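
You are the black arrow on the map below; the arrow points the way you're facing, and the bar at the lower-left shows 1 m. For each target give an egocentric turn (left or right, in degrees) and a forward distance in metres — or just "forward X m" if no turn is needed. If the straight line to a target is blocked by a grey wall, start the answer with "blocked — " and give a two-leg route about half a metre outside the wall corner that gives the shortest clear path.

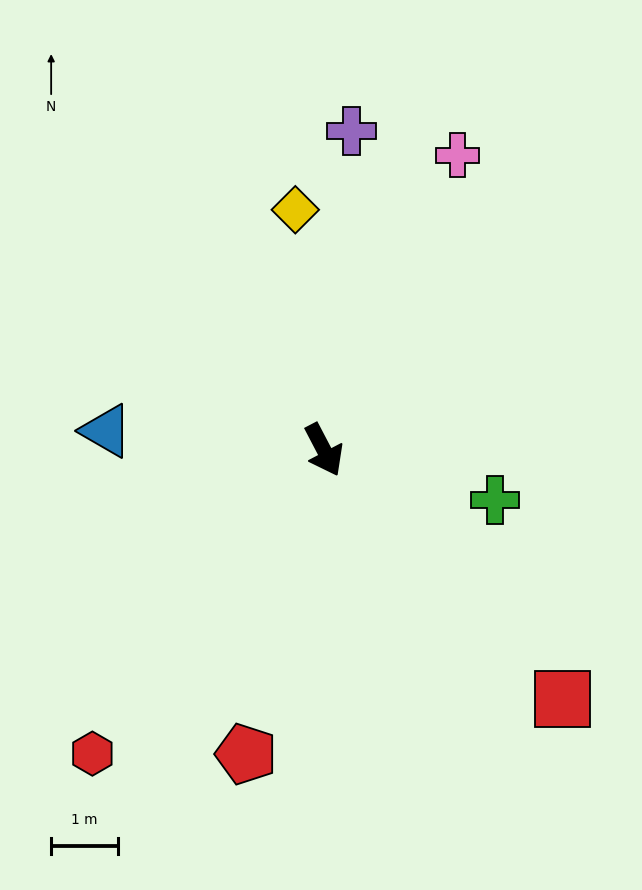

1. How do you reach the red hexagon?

turn right 65°, forward 5.7 m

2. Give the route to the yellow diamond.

turn left 159°, forward 3.6 m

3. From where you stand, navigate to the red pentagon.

turn right 42°, forward 4.7 m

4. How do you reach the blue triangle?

turn right 123°, forward 3.3 m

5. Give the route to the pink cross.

turn left 128°, forward 4.8 m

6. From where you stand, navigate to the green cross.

turn left 46°, forward 2.7 m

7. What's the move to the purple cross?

turn left 147°, forward 4.8 m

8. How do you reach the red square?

turn left 16°, forward 5.1 m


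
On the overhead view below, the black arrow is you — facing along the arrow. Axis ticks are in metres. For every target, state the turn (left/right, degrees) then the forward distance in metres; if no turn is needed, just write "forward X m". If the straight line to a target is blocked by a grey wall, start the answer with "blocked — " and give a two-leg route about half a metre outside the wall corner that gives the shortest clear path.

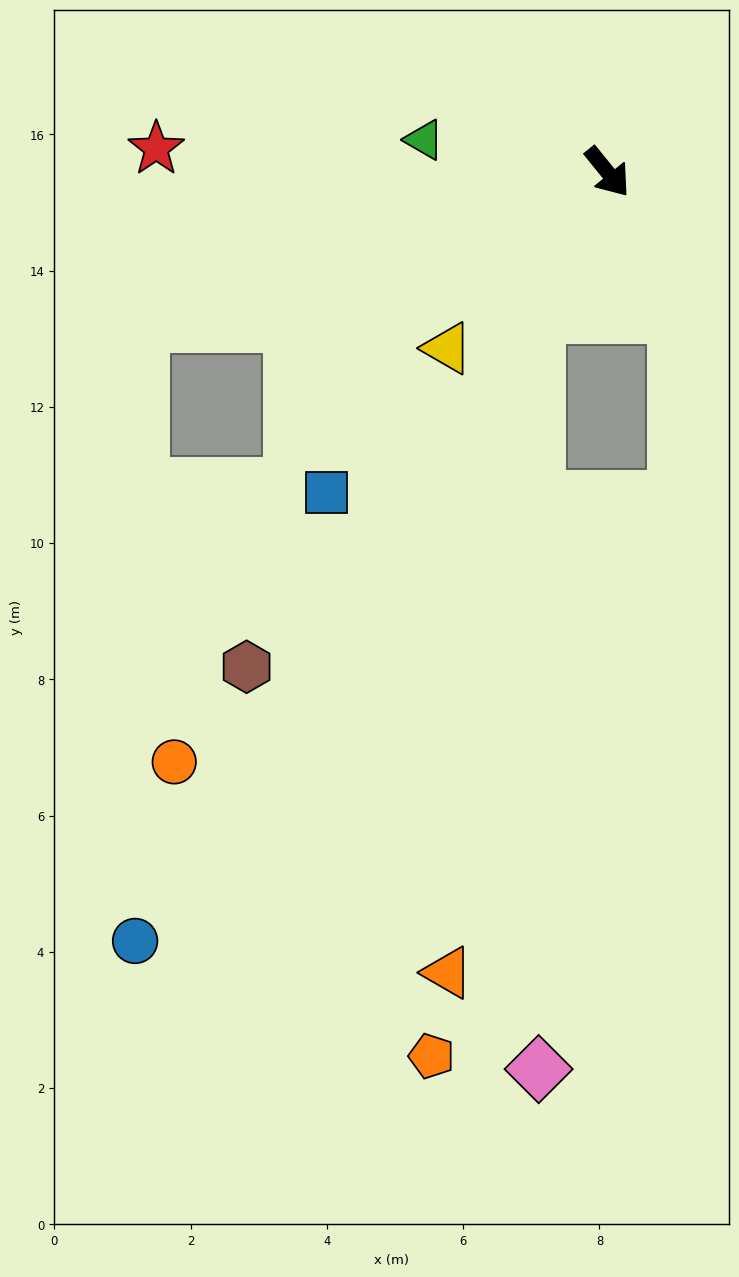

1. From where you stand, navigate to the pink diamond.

blocked — turn right 65°, forward 2.3 m, then turn left 26°, forward 11.1 m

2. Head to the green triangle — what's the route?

turn right 139°, forward 2.7 m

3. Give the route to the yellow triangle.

turn right 81°, forward 3.5 m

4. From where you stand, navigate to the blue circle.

turn right 71°, forward 13.2 m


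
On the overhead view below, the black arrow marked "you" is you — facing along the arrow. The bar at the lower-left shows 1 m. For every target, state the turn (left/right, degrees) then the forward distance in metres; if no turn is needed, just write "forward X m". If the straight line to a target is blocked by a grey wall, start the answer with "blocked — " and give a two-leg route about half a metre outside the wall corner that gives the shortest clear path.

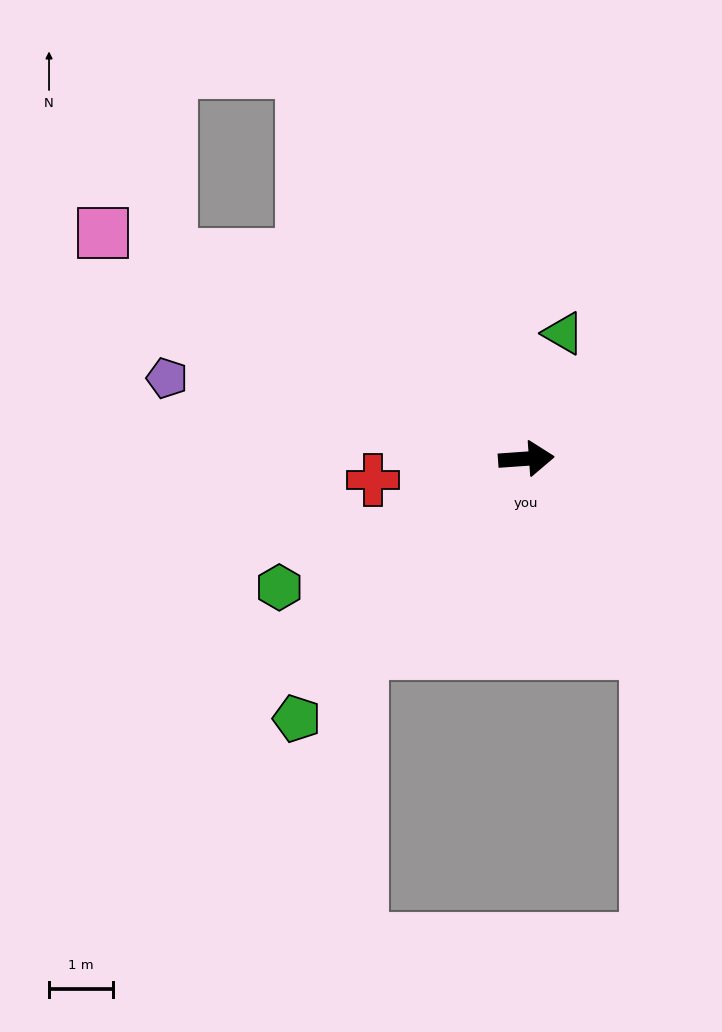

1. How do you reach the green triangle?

turn left 70°, forward 2.0 m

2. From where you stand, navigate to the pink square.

turn left 148°, forward 7.5 m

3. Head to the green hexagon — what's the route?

turn right 157°, forward 4.4 m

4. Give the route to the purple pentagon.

turn left 163°, forward 5.8 m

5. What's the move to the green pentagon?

turn right 135°, forward 5.4 m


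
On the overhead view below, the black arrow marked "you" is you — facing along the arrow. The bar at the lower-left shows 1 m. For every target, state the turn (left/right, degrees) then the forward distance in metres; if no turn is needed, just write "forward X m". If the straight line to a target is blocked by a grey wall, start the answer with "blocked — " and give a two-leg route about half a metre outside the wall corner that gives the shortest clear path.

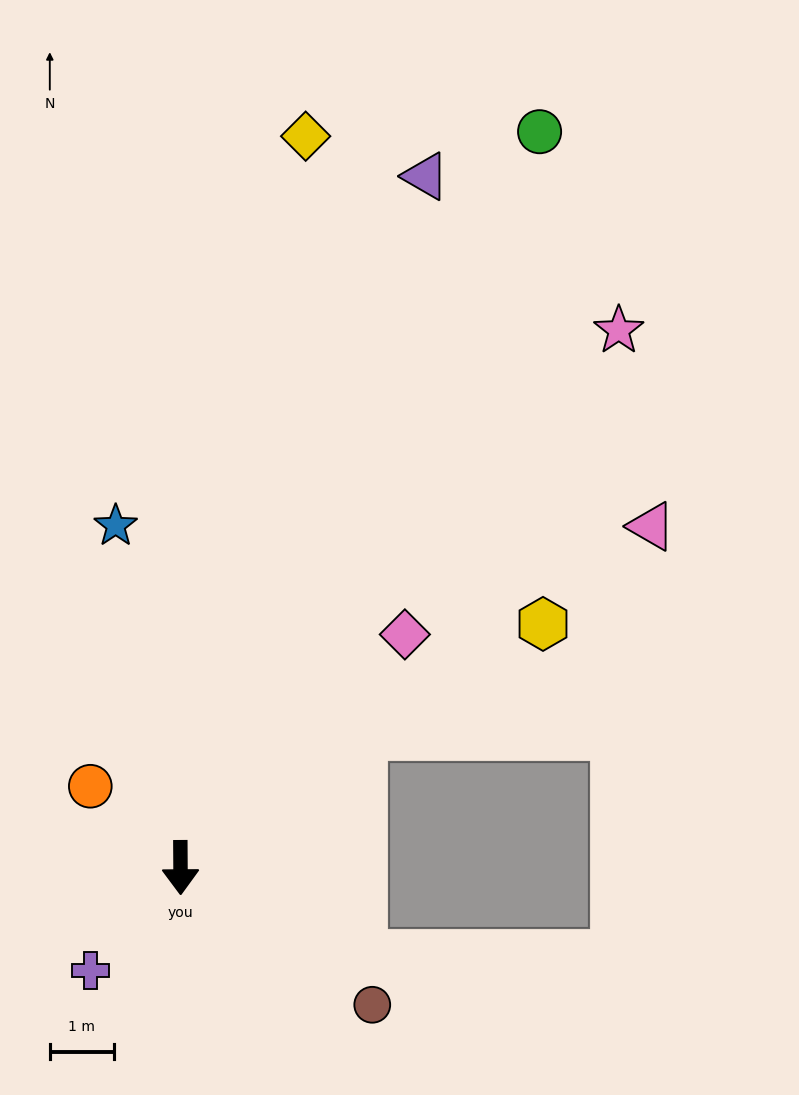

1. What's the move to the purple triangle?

turn left 160°, forward 11.4 m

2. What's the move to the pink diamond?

turn left 136°, forward 5.0 m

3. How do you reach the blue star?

turn right 170°, forward 5.4 m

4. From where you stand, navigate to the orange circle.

turn right 132°, forward 1.9 m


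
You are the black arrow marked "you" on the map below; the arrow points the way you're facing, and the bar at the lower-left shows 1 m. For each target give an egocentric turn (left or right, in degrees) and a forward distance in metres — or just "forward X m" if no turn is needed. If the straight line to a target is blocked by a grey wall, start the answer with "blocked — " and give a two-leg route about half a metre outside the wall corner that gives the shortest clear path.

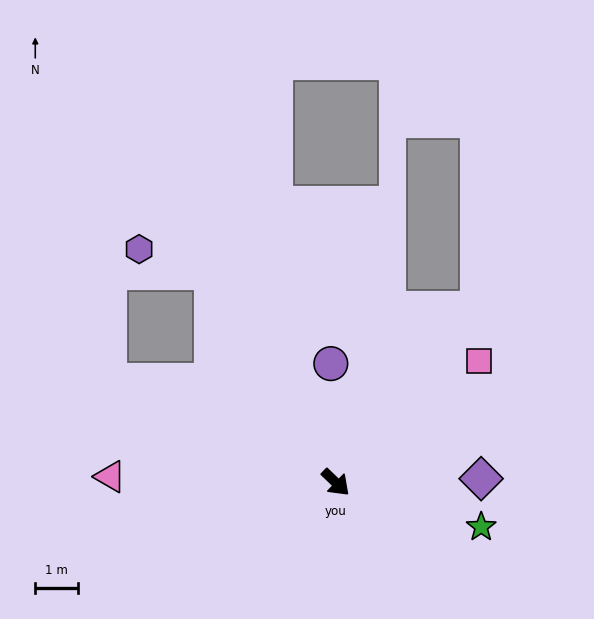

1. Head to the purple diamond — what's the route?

turn left 45°, forward 3.4 m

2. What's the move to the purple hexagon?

blocked — turn left 164°, forward 5.7 m, then turn left 43°, forward 1.8 m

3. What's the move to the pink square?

turn left 84°, forward 4.4 m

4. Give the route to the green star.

turn left 27°, forward 3.5 m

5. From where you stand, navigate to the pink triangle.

turn right 138°, forward 5.3 m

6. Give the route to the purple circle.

turn left 136°, forward 2.8 m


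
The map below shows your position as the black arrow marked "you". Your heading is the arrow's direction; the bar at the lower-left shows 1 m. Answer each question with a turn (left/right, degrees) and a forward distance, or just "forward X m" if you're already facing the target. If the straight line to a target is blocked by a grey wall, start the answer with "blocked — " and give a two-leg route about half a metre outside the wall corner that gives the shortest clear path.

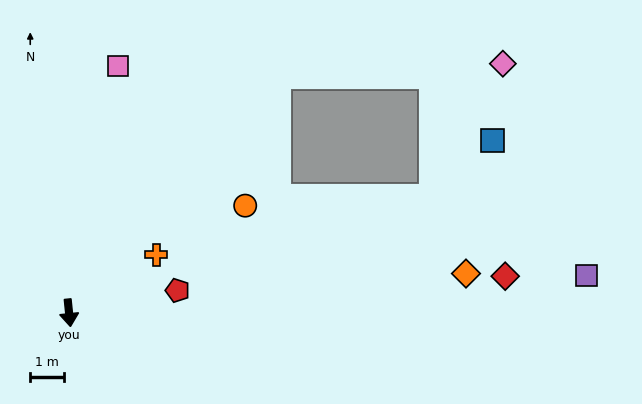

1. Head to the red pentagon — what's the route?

turn left 96°, forward 3.3 m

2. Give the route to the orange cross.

turn left 118°, forward 3.1 m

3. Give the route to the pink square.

turn left 163°, forward 7.4 m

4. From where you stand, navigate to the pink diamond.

blocked — turn left 133°, forward 9.3 m, then turn right 46°, forward 6.7 m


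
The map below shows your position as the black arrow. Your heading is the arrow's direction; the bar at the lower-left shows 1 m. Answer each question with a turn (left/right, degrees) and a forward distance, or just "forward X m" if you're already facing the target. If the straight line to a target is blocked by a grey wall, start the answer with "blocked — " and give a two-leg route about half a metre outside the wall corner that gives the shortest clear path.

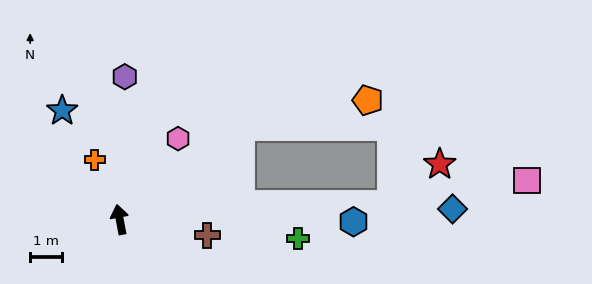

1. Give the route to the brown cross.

turn right 111°, forward 2.8 m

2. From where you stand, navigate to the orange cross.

turn left 12°, forward 2.0 m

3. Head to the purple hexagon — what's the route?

turn right 13°, forward 4.4 m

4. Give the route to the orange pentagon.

blocked — turn right 63°, forward 4.7 m, then turn right 26°, forward 4.0 m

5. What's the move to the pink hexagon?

turn right 47°, forward 3.1 m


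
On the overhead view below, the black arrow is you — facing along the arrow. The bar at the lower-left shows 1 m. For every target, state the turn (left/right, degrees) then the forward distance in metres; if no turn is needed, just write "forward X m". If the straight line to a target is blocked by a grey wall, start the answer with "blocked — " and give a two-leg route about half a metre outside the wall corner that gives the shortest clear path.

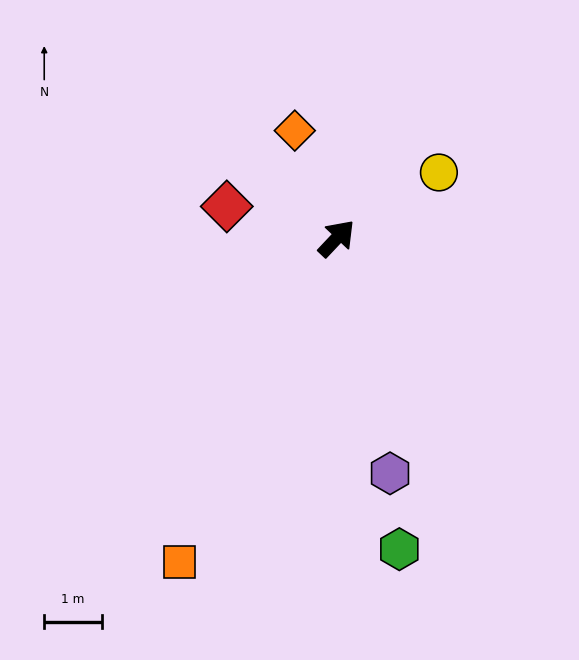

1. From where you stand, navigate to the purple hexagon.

turn right 124°, forward 4.2 m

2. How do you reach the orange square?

turn right 163°, forward 6.3 m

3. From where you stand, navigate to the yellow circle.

turn right 14°, forward 2.1 m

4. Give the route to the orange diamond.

turn left 65°, forward 2.0 m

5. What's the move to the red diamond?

turn left 117°, forward 2.0 m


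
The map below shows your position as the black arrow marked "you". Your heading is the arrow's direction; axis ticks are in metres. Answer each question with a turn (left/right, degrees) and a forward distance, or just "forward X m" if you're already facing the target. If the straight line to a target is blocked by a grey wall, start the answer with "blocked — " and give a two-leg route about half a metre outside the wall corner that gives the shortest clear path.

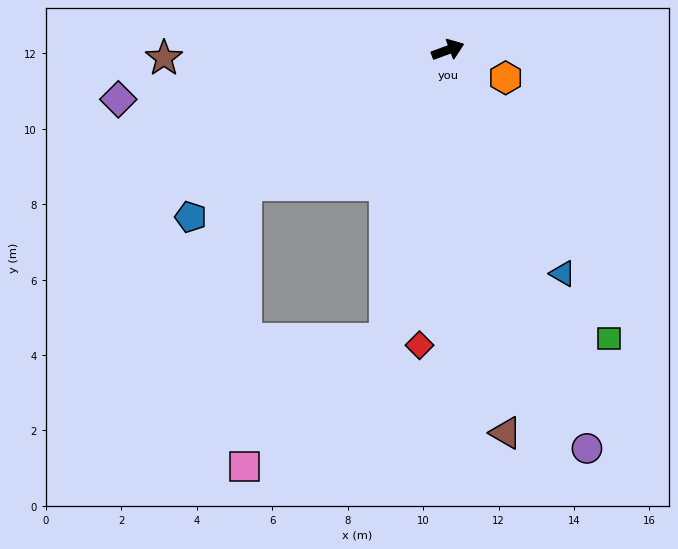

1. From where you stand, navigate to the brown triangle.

turn right 102°, forward 10.3 m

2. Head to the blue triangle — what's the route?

turn right 83°, forward 6.7 m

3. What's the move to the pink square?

blocked — turn right 123°, forward 7.9 m, then turn right 35°, forward 5.0 m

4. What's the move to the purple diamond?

turn left 168°, forward 8.8 m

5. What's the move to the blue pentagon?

turn right 167°, forward 8.1 m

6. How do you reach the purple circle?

turn right 91°, forward 11.2 m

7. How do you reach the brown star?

turn left 161°, forward 7.5 m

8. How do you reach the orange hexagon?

turn right 46°, forward 1.7 m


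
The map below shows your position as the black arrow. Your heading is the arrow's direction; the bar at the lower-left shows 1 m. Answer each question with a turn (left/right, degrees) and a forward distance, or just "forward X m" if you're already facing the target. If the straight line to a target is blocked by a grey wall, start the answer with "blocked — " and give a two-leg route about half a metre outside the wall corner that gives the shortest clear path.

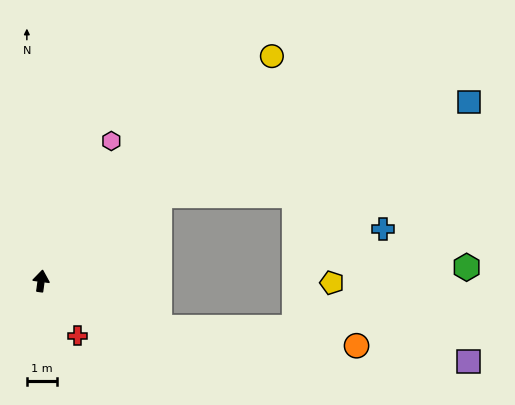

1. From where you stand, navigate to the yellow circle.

turn right 38°, forward 10.8 m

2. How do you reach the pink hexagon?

turn right 19°, forward 5.3 m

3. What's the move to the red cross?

turn right 139°, forward 2.2 m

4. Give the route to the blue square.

blocked — turn right 46°, forward 4.9 m, then turn right 19°, forward 10.9 m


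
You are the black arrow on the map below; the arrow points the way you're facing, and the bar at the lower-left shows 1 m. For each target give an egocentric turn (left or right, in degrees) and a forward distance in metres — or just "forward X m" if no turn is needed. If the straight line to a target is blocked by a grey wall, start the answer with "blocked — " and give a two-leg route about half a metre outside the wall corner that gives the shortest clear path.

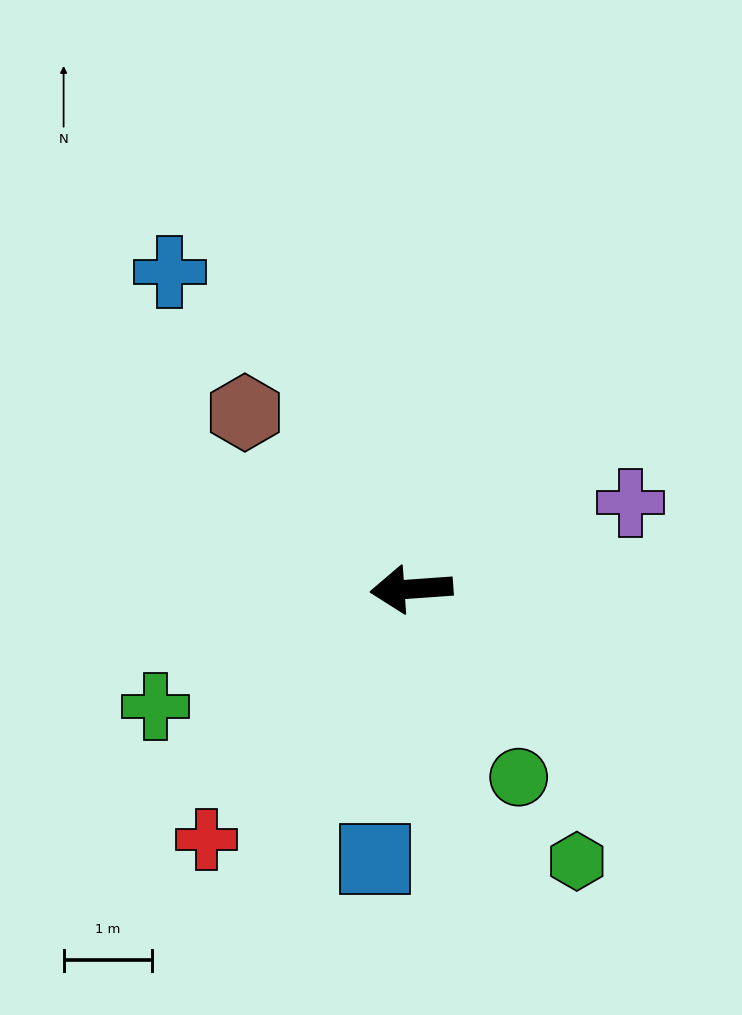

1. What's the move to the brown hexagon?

turn right 51°, forward 2.7 m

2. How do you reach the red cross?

turn left 47°, forward 3.7 m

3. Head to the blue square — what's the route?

turn left 78°, forward 3.1 m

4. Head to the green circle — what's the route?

turn left 116°, forward 2.4 m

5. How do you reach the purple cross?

turn right 163°, forward 2.7 m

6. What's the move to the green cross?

turn left 21°, forward 3.2 m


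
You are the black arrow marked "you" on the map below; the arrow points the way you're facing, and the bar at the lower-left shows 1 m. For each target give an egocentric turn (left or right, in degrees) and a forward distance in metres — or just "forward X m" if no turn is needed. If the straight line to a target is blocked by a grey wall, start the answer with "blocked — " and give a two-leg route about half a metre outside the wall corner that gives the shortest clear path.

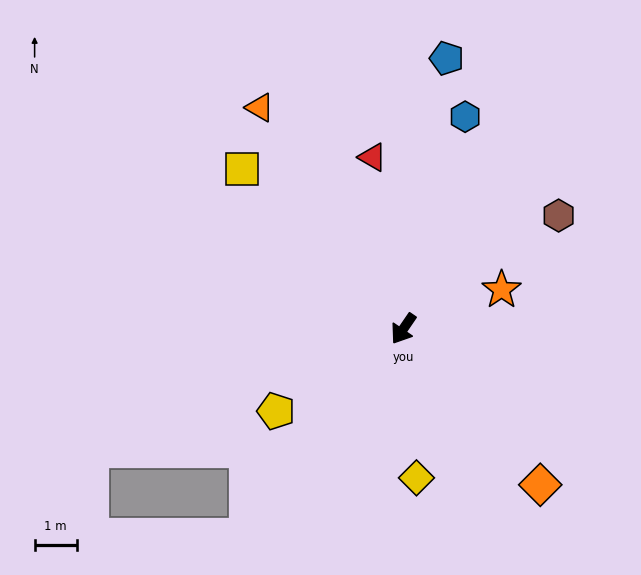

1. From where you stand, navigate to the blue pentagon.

turn right 155°, forward 6.5 m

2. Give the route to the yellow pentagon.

turn right 23°, forward 3.6 m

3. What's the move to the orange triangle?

turn right 113°, forward 6.3 m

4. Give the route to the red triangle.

turn right 135°, forward 4.1 m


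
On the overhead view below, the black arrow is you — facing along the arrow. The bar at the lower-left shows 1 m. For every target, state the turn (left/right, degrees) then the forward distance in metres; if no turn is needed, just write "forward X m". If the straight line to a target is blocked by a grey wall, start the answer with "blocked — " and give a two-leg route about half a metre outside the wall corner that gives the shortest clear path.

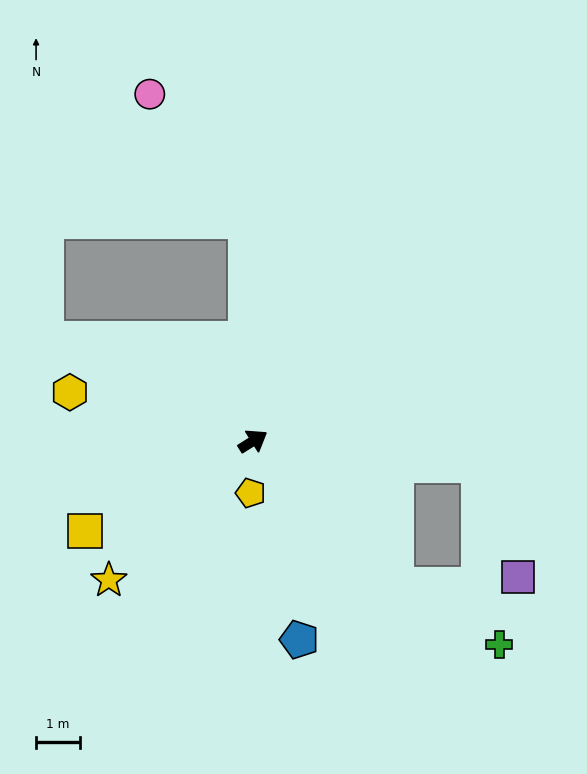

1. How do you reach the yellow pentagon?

turn right 125°, forward 1.2 m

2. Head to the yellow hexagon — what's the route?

turn left 133°, forward 4.3 m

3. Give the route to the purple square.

blocked — turn right 38°, forward 5.2 m, then turn right 65°, forward 2.7 m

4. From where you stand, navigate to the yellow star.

turn right 168°, forward 4.6 m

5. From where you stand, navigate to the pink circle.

blocked — turn left 60°, forward 5.0 m, then turn left 35°, forward 3.6 m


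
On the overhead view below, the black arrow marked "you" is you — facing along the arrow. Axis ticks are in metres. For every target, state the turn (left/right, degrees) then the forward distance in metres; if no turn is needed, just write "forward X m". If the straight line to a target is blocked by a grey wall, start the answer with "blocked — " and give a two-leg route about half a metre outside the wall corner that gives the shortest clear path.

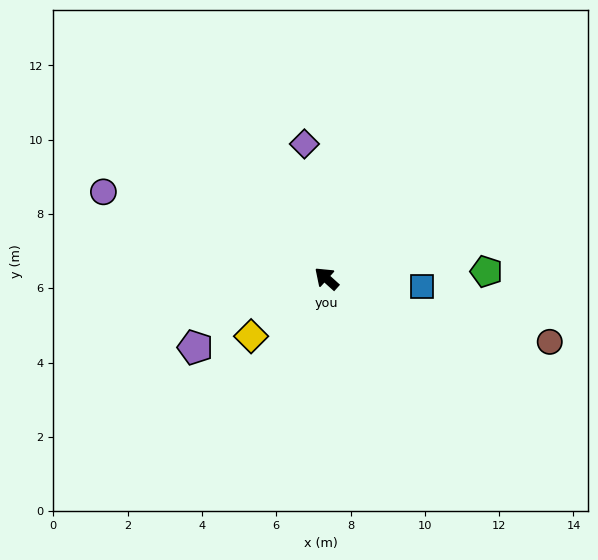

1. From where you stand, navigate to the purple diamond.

turn right 39°, forward 3.7 m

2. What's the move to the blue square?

turn right 143°, forward 2.6 m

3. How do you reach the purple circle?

turn left 21°, forward 6.4 m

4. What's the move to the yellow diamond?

turn left 79°, forward 2.6 m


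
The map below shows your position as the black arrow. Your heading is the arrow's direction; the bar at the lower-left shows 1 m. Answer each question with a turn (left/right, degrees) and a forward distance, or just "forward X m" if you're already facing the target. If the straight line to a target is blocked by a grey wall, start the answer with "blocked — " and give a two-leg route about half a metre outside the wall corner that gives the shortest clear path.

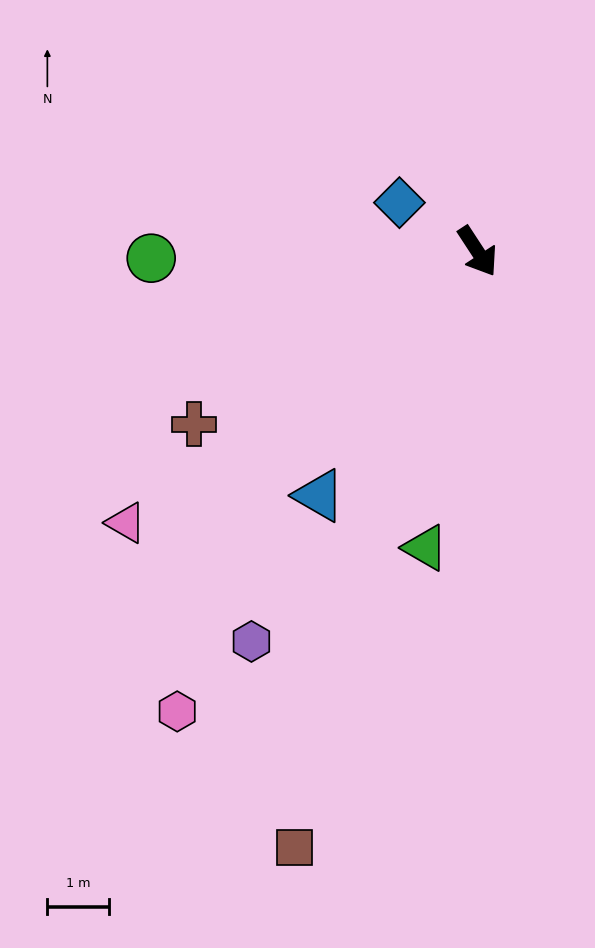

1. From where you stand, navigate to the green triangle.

turn right 43°, forward 4.9 m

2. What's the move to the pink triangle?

turn right 85°, forward 7.2 m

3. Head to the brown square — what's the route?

turn right 50°, forward 10.1 m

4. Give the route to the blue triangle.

turn right 66°, forward 4.7 m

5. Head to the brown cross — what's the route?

turn right 92°, forward 5.4 m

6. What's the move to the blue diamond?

turn right 155°, forward 1.5 m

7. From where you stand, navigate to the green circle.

turn right 122°, forward 5.3 m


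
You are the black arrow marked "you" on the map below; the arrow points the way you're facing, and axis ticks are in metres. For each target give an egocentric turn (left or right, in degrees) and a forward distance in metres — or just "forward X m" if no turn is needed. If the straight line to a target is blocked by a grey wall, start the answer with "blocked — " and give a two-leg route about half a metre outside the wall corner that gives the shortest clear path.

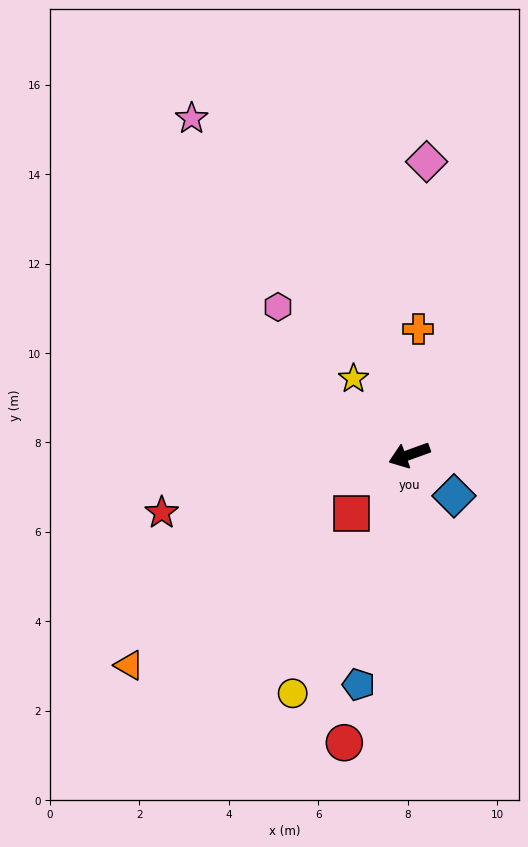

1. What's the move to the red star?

turn right 7°, forward 5.7 m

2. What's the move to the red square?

turn left 25°, forward 1.8 m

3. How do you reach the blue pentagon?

turn left 58°, forward 5.3 m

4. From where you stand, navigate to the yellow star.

turn right 74°, forward 2.1 m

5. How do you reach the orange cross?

turn right 114°, forward 2.8 m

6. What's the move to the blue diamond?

turn left 118°, forward 1.4 m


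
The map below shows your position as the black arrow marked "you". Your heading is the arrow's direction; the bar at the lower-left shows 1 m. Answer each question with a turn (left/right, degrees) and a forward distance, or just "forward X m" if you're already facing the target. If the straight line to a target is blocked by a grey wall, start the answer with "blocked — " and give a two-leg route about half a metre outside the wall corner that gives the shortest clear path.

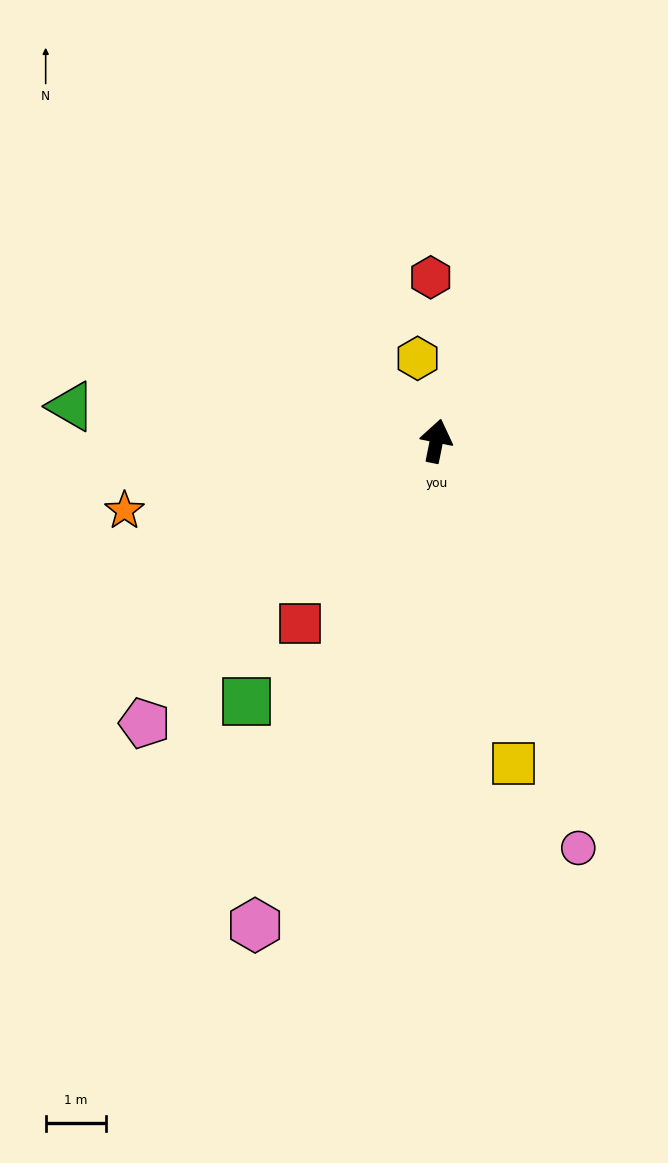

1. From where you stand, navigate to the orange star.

turn left 114°, forward 5.3 m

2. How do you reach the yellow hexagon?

turn left 24°, forward 1.4 m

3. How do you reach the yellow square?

turn right 155°, forward 5.5 m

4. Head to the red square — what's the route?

turn left 155°, forward 3.8 m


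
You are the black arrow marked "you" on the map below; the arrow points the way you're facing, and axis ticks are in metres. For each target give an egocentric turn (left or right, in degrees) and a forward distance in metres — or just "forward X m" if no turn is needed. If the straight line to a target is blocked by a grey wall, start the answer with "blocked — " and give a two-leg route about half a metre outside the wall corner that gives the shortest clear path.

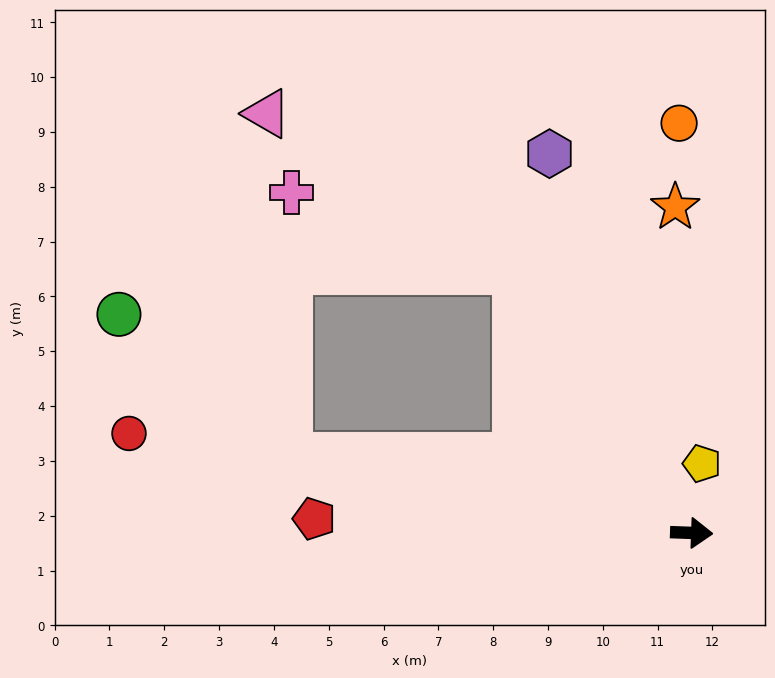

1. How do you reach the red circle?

turn left 172°, forward 10.4 m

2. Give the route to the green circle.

blocked — turn left 171°, forward 7.5 m, then turn right 29°, forward 4.0 m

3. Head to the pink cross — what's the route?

blocked — turn left 126°, forward 5.7 m, then turn left 37°, forward 4.3 m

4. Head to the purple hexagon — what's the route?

turn left 113°, forward 7.4 m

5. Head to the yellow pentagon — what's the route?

turn left 84°, forward 1.3 m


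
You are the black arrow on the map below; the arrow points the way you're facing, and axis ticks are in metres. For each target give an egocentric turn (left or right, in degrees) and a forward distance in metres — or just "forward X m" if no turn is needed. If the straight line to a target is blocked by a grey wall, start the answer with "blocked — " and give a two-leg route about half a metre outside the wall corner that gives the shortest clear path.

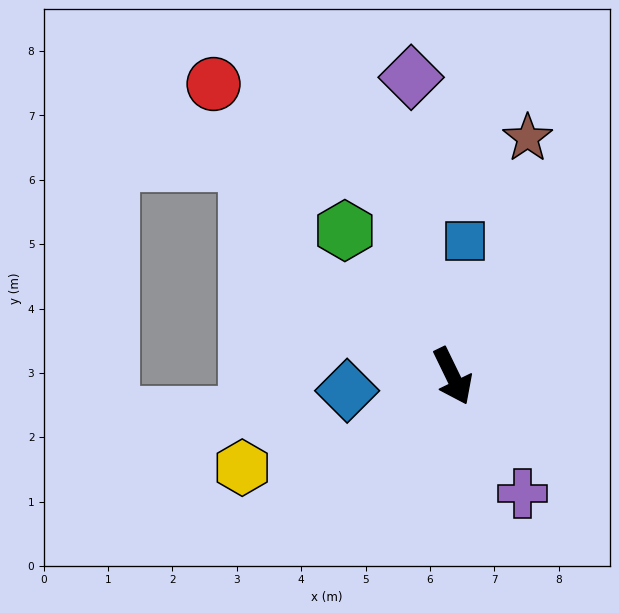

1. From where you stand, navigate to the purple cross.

turn left 5°, forward 2.1 m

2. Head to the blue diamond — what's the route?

turn right 108°, forward 1.7 m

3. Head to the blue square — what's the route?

turn left 149°, forward 2.1 m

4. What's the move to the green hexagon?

turn right 169°, forward 2.8 m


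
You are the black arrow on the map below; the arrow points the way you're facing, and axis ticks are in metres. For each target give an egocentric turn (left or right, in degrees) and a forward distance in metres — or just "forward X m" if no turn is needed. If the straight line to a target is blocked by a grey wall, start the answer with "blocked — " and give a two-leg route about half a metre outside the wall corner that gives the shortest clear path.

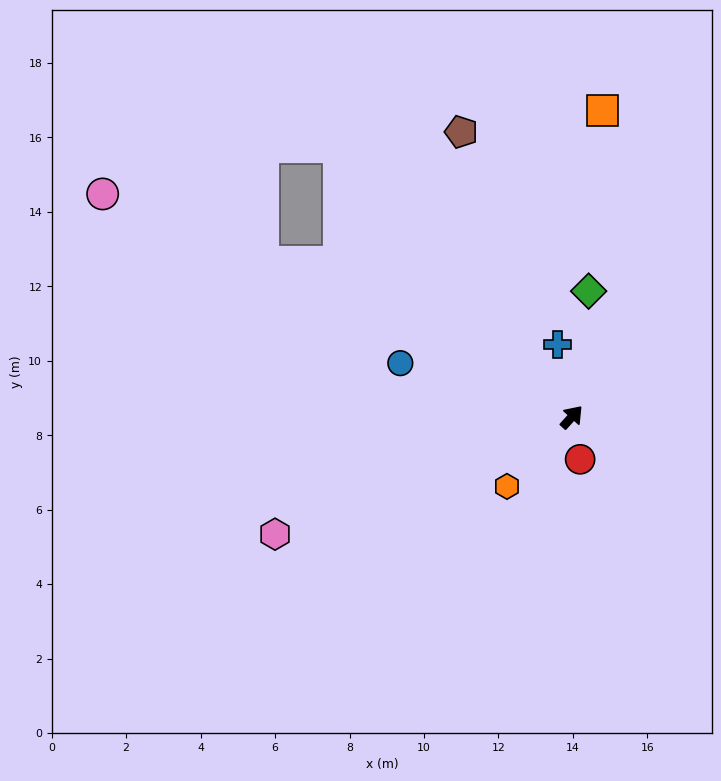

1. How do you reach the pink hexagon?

turn left 154°, forward 8.6 m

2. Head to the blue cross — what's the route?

turn left 53°, forward 2.0 m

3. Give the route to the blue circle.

turn left 115°, forward 4.8 m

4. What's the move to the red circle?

turn right 127°, forward 1.2 m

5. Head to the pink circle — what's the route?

turn left 107°, forward 13.9 m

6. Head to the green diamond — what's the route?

turn left 34°, forward 3.4 m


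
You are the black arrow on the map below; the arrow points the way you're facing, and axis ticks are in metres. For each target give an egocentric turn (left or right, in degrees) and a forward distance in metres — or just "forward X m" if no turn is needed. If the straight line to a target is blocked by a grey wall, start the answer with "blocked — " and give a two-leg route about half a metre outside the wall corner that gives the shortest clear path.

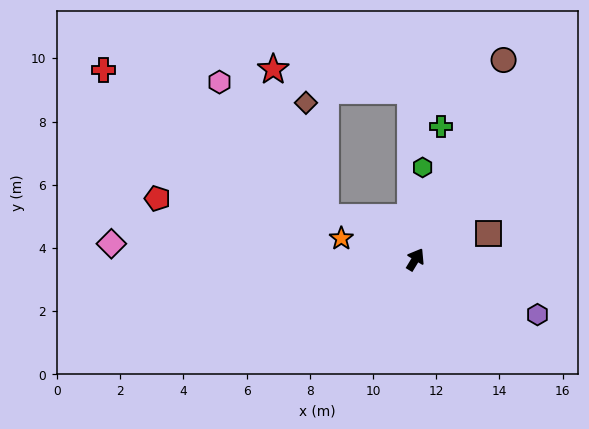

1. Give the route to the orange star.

turn left 105°, forward 2.4 m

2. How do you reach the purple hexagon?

turn right 83°, forward 4.2 m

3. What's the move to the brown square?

turn right 39°, forward 2.5 m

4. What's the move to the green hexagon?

turn left 27°, forward 2.9 m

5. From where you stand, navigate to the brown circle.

turn left 7°, forward 6.9 m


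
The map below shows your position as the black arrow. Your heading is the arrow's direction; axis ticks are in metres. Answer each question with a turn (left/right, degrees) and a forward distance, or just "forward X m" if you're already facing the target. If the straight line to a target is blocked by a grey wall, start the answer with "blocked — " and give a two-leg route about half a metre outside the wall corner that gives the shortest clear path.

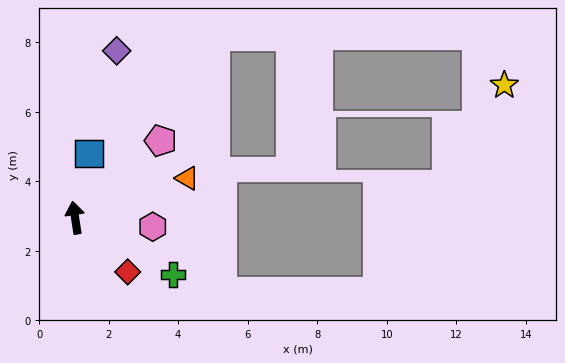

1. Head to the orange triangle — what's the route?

turn right 79°, forward 3.4 m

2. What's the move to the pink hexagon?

turn right 105°, forward 2.3 m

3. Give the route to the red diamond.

turn right 145°, forward 2.2 m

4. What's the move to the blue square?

turn right 21°, forward 1.9 m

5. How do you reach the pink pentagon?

turn right 57°, forward 3.3 m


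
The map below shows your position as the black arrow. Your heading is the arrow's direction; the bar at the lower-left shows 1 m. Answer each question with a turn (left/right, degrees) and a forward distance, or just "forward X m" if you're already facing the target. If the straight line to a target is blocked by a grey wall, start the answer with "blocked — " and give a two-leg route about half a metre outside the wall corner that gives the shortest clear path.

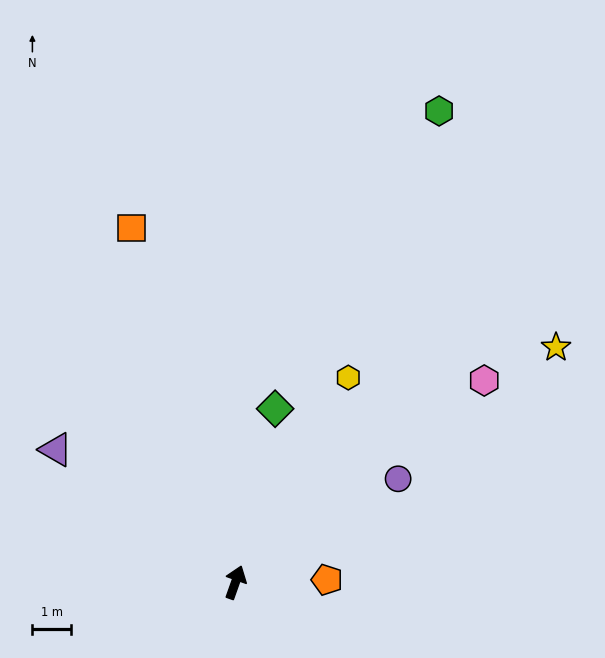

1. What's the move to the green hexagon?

turn right 4°, forward 13.3 m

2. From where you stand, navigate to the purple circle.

turn right 38°, forward 5.0 m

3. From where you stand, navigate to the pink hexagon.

turn right 31°, forward 8.3 m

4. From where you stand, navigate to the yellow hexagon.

turn right 9°, forward 6.1 m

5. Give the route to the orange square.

turn left 36°, forward 9.6 m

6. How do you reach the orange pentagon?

turn right 69°, forward 2.4 m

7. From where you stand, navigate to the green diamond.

turn left 7°, forward 4.6 m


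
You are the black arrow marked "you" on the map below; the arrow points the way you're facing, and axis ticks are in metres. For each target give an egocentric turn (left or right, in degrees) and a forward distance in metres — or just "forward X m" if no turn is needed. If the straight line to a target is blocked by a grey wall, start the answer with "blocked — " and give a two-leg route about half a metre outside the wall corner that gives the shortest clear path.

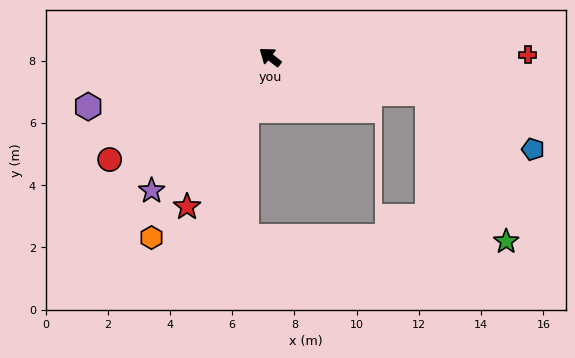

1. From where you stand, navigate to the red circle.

turn left 70°, forward 6.1 m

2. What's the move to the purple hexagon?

turn left 53°, forward 6.1 m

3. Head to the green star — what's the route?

blocked — turn right 155°, forward 5.2 m, then turn right 50°, forward 5.4 m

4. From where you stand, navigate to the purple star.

turn left 86°, forward 5.7 m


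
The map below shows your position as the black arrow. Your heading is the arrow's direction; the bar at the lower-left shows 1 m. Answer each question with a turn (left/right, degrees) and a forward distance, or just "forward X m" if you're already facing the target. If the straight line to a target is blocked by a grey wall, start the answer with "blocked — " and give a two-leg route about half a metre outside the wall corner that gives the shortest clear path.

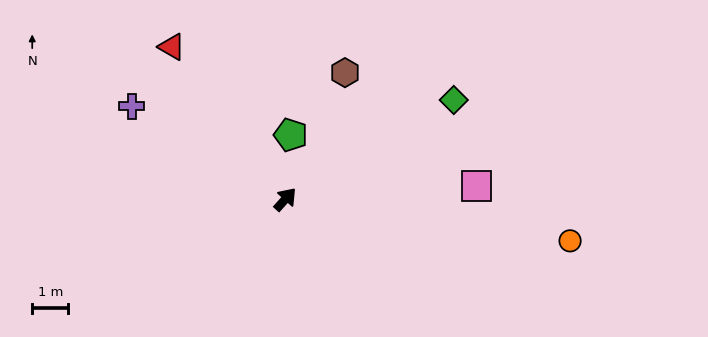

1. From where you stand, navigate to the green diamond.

turn right 18°, forward 5.4 m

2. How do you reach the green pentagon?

turn left 37°, forward 1.8 m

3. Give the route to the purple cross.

turn left 101°, forward 5.0 m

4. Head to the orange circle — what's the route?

turn right 56°, forward 7.9 m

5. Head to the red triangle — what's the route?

turn left 79°, forward 5.2 m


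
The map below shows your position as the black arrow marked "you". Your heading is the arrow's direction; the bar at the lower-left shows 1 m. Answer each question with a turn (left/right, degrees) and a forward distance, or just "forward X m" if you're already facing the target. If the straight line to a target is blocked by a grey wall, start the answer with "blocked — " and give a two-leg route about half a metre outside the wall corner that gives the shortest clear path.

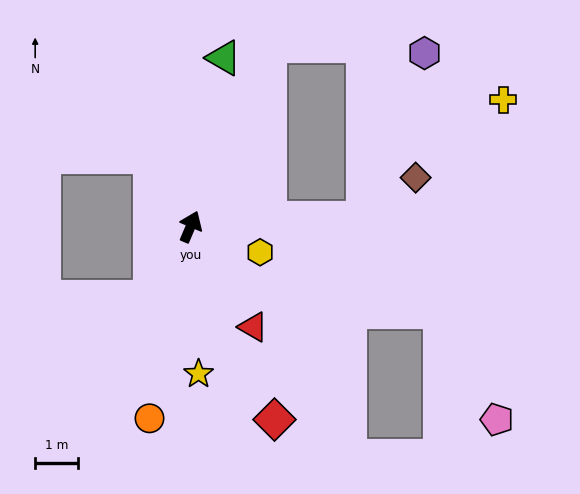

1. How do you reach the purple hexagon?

blocked — turn right 64°, forward 4.1 m, then turn left 67°, forward 4.2 m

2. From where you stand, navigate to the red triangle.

turn right 125°, forward 2.8 m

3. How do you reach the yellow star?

turn right 154°, forward 3.5 m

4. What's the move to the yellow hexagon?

turn right 87°, forward 1.7 m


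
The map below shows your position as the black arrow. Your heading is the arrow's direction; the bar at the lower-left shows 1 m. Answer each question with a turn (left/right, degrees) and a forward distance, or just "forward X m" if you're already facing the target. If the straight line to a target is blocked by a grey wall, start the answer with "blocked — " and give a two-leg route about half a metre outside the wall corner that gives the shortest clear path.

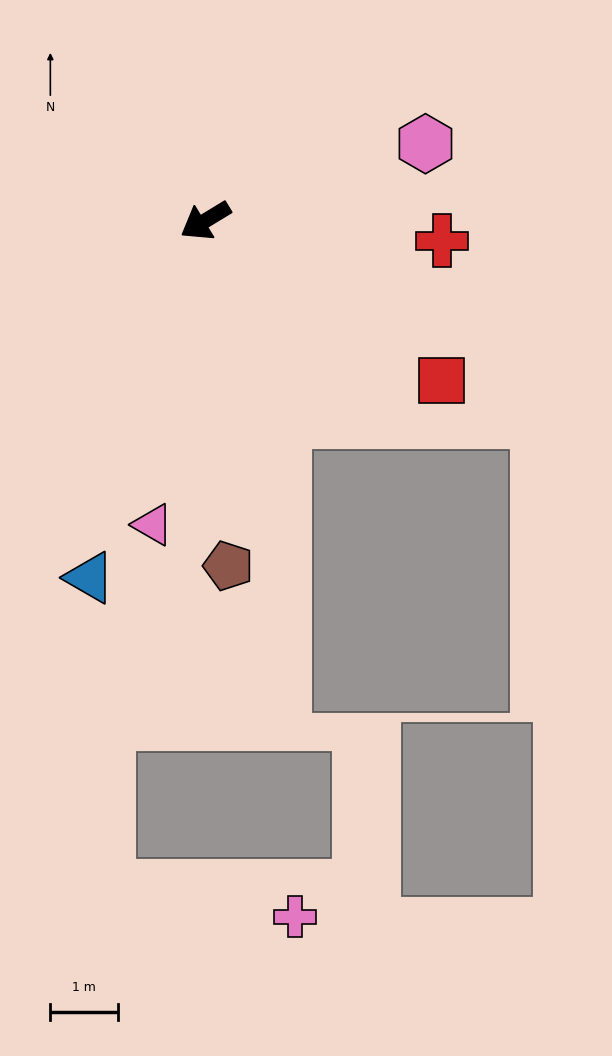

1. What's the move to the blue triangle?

turn left 41°, forward 5.6 m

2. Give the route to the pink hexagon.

turn left 168°, forward 3.5 m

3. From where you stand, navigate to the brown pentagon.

turn left 63°, forward 5.1 m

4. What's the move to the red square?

turn left 115°, forward 4.2 m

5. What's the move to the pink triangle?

turn left 49°, forward 4.6 m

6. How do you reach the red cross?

turn left 144°, forward 3.5 m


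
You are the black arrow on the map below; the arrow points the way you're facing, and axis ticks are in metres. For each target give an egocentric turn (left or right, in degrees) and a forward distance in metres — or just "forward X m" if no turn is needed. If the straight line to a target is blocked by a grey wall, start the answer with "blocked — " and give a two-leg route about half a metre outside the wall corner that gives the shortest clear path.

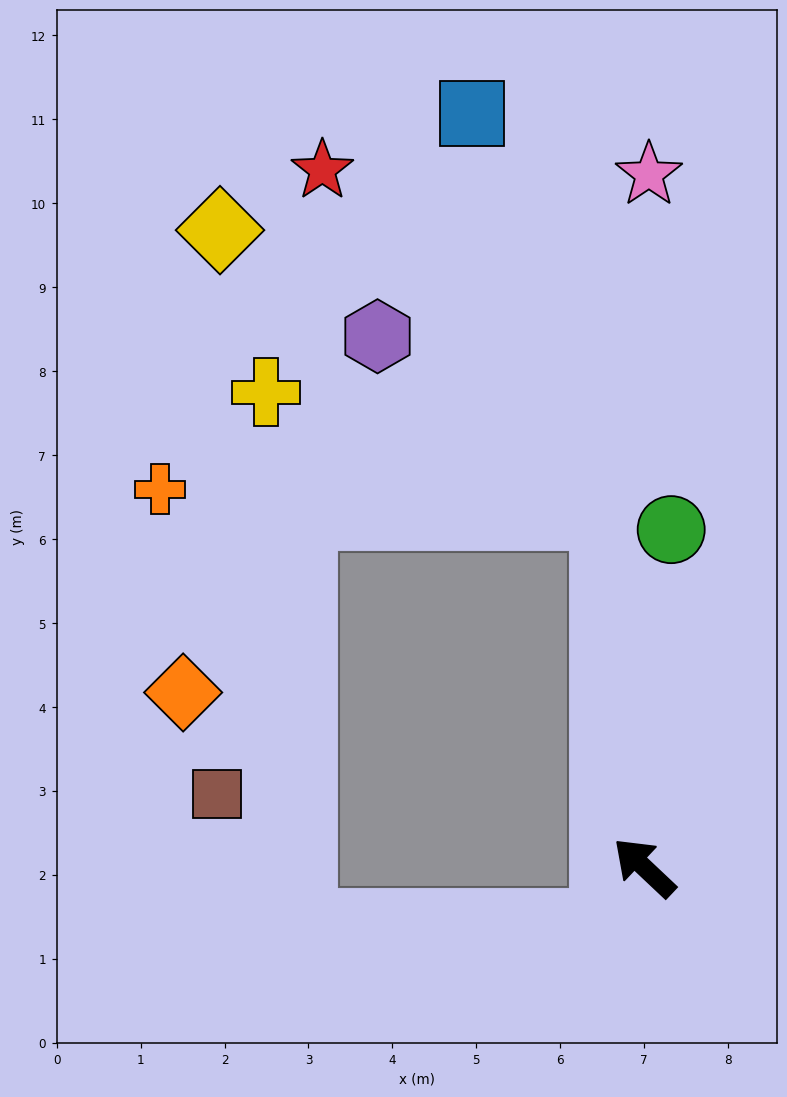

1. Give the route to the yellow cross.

blocked — turn right 40°, forward 4.2 m, then turn left 64°, forward 4.3 m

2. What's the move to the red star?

blocked — turn right 40°, forward 4.2 m, then turn left 33°, forward 5.3 m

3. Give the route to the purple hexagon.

blocked — turn right 40°, forward 4.2 m, then turn left 45°, forward 3.4 m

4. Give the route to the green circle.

turn right 51°, forward 4.0 m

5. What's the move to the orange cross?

blocked — turn right 40°, forward 4.2 m, then turn left 80°, forward 5.3 m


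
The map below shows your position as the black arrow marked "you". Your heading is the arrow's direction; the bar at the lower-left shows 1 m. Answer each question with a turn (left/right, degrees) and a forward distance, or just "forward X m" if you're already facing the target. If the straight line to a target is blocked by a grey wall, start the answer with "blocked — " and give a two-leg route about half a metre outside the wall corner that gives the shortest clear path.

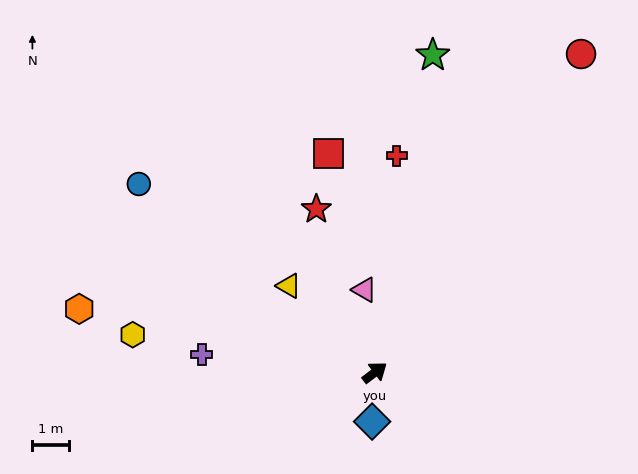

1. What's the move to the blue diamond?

turn right 131°, forward 1.4 m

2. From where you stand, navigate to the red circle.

turn left 20°, forward 10.4 m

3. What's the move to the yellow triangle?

turn left 97°, forward 3.4 m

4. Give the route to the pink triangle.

turn left 60°, forward 2.3 m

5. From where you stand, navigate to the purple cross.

turn left 137°, forward 4.8 m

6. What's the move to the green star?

turn left 42°, forward 8.9 m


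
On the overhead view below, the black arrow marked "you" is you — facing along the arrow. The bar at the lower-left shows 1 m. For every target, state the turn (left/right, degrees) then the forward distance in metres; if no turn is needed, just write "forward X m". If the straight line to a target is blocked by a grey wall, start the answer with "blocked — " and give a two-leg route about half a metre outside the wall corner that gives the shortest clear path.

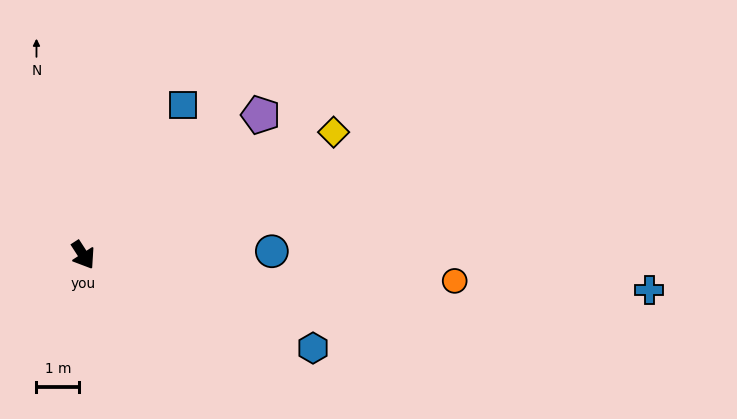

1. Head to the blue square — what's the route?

turn left 114°, forward 4.2 m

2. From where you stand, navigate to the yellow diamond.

turn left 83°, forward 6.5 m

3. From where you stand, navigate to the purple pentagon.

turn left 95°, forward 5.3 m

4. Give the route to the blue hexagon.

turn left 35°, forward 5.8 m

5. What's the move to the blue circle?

turn left 58°, forward 4.4 m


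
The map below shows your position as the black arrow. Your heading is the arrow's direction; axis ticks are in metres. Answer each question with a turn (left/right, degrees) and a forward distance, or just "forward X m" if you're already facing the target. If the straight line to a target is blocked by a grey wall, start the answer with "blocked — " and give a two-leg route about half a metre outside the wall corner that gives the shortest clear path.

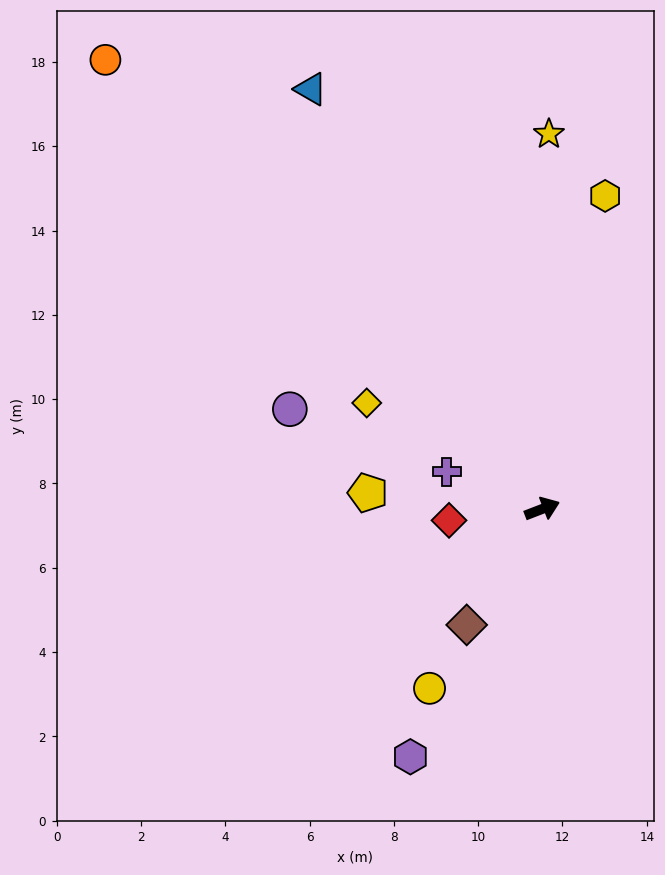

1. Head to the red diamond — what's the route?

turn left 166°, forward 2.2 m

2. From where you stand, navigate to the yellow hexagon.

turn left 58°, forward 7.6 m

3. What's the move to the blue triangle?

turn left 98°, forward 11.4 m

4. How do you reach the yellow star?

turn left 68°, forward 8.9 m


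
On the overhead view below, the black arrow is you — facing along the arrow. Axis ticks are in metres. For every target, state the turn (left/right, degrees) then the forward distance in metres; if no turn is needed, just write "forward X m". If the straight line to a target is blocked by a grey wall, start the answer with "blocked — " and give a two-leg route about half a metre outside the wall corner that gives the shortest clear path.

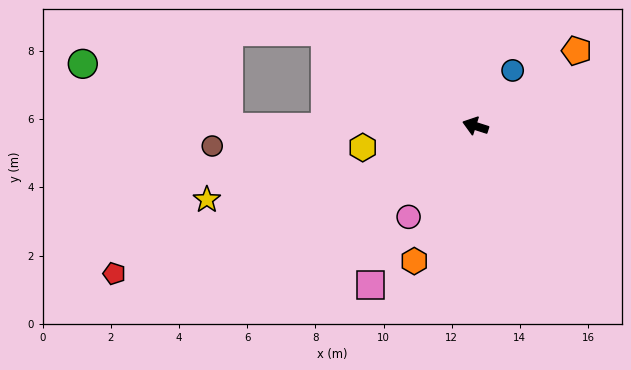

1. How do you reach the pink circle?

turn left 71°, forward 3.3 m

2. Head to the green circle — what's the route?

blocked — turn left 18°, forward 7.2 m, then turn right 24°, forward 4.7 m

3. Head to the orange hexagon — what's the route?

turn left 83°, forward 4.4 m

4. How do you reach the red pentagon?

turn left 40°, forward 11.5 m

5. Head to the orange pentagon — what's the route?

turn right 126°, forward 3.7 m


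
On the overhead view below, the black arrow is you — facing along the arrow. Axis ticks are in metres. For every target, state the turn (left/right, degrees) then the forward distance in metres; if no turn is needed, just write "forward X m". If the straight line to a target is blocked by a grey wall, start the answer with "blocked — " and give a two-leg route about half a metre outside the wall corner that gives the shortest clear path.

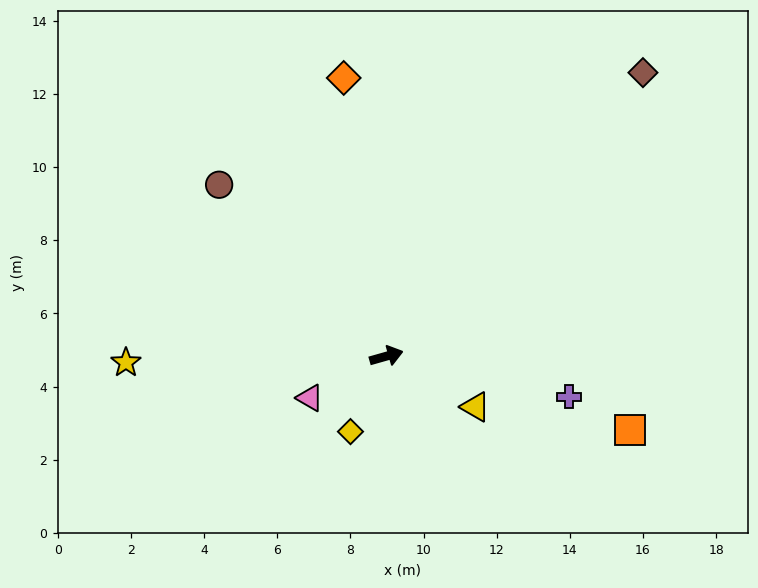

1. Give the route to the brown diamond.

turn left 32°, forward 10.5 m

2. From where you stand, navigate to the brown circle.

turn left 118°, forward 6.5 m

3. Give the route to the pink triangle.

turn right 167°, forward 2.4 m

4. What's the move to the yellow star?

turn left 166°, forward 7.1 m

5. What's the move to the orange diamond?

turn left 83°, forward 7.7 m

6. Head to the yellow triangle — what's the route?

turn right 45°, forward 2.8 m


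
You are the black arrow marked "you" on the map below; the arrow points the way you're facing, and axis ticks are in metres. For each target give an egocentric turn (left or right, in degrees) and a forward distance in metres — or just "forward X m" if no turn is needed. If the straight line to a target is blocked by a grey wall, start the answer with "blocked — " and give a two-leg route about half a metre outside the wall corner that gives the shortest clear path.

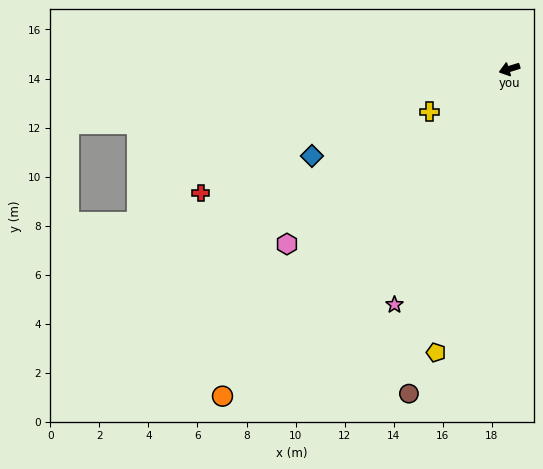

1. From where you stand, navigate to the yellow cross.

turn left 11°, forward 3.7 m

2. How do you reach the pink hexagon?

turn left 21°, forward 11.5 m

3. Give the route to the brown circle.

turn left 56°, forward 13.8 m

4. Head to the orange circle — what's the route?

turn left 32°, forward 17.7 m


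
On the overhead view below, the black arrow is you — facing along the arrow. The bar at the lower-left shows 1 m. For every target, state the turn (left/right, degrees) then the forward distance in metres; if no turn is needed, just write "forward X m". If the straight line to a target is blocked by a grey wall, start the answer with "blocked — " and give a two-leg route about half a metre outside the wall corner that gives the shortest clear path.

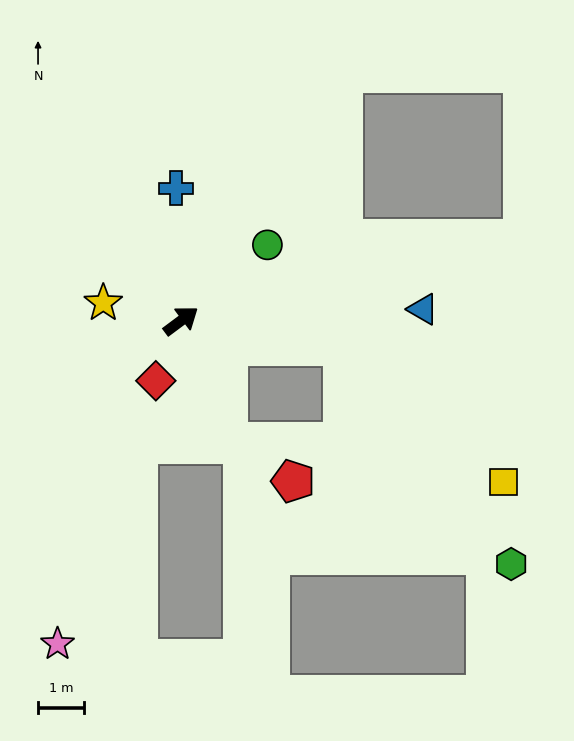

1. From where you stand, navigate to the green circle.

turn left 5°, forward 2.5 m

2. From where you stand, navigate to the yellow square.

blocked — turn right 46°, forward 3.5 m, then turn right 31°, forward 4.5 m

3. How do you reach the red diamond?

turn right 149°, forward 1.4 m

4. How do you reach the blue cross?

turn left 55°, forward 2.9 m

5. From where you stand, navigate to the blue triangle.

turn right 34°, forward 5.2 m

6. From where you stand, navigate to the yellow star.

turn left 130°, forward 1.7 m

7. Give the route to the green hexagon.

blocked — turn right 46°, forward 3.5 m, then turn right 43°, forward 5.9 m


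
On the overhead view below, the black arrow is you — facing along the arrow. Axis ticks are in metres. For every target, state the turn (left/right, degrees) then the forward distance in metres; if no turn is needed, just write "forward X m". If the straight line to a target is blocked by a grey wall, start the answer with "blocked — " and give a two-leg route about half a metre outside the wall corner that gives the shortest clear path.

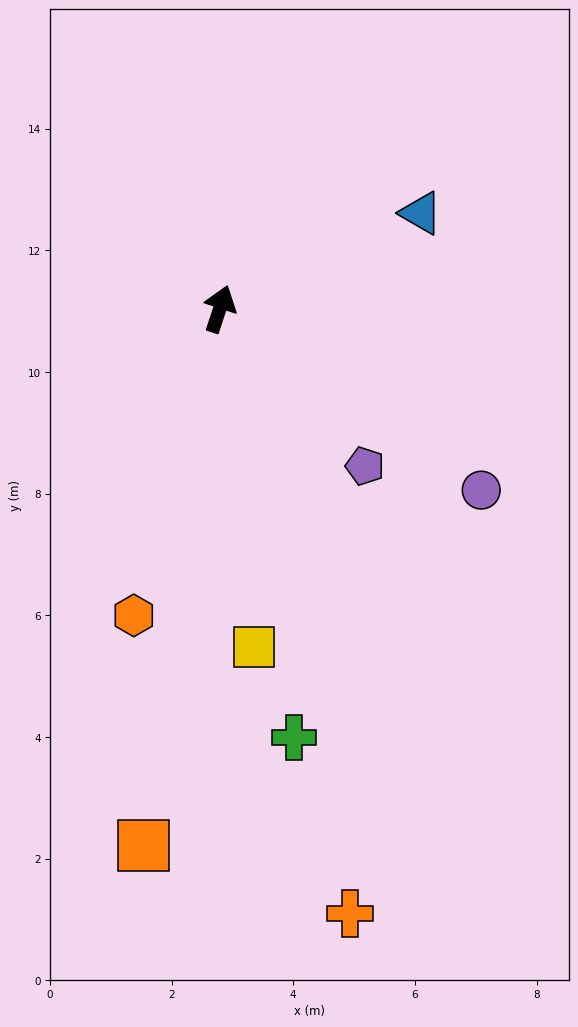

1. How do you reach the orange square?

turn right 170°, forward 8.9 m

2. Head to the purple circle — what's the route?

turn right 107°, forward 5.2 m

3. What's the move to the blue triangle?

turn right 46°, forward 3.7 m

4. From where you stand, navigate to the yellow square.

turn right 156°, forward 5.6 m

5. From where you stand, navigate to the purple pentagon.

turn right 119°, forward 3.5 m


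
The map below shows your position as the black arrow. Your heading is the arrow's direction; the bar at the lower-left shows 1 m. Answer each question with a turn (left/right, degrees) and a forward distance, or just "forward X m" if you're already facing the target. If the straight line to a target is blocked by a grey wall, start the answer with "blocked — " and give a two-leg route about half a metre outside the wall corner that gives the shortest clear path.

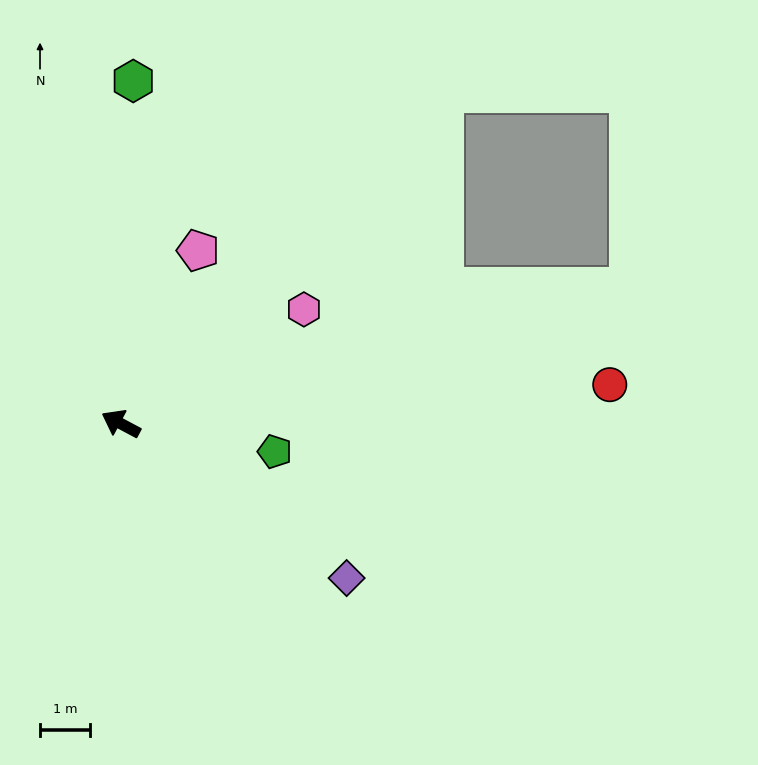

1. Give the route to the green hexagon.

turn right 64°, forward 6.9 m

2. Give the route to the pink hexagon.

turn right 120°, forward 4.3 m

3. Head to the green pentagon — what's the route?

turn right 162°, forward 3.1 m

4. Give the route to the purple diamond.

turn left 174°, forward 5.5 m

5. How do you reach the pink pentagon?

turn right 86°, forward 3.8 m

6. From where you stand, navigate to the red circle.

turn right 147°, forward 9.9 m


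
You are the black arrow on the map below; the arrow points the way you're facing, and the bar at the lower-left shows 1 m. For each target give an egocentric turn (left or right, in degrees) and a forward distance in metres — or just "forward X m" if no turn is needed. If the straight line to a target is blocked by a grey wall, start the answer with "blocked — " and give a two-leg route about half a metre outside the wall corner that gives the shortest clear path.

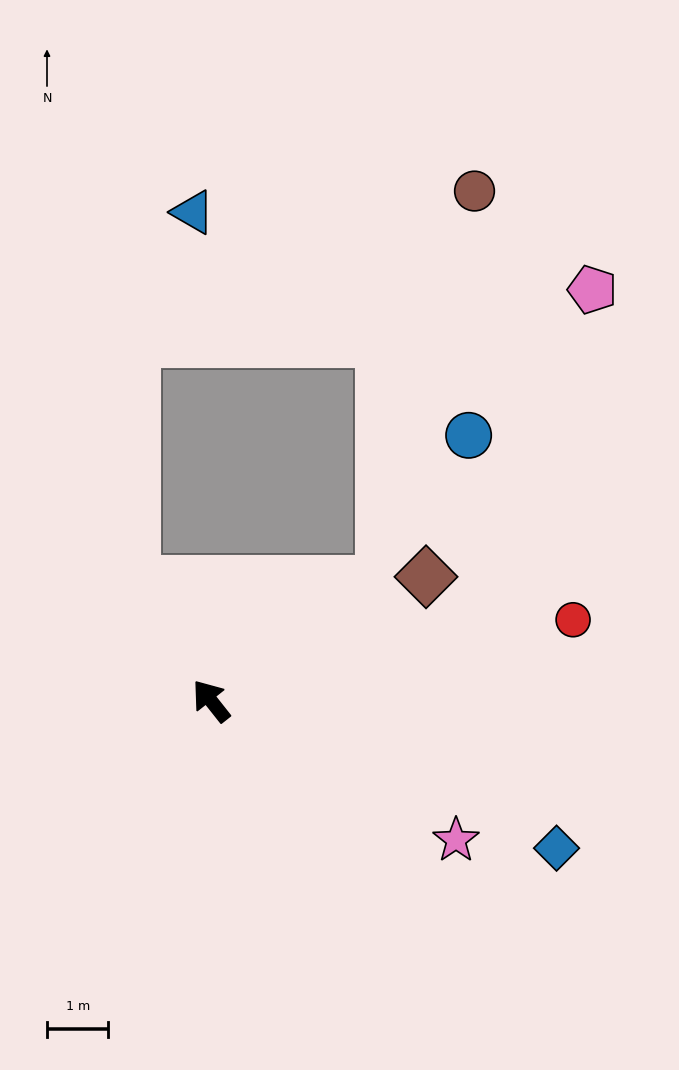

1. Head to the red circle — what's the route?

turn right 116°, forward 6.0 m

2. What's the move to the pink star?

turn right 158°, forward 4.6 m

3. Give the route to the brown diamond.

turn right 98°, forward 4.0 m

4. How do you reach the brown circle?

blocked — turn right 93°, forward 3.4 m, then turn left 41°, forward 6.5 m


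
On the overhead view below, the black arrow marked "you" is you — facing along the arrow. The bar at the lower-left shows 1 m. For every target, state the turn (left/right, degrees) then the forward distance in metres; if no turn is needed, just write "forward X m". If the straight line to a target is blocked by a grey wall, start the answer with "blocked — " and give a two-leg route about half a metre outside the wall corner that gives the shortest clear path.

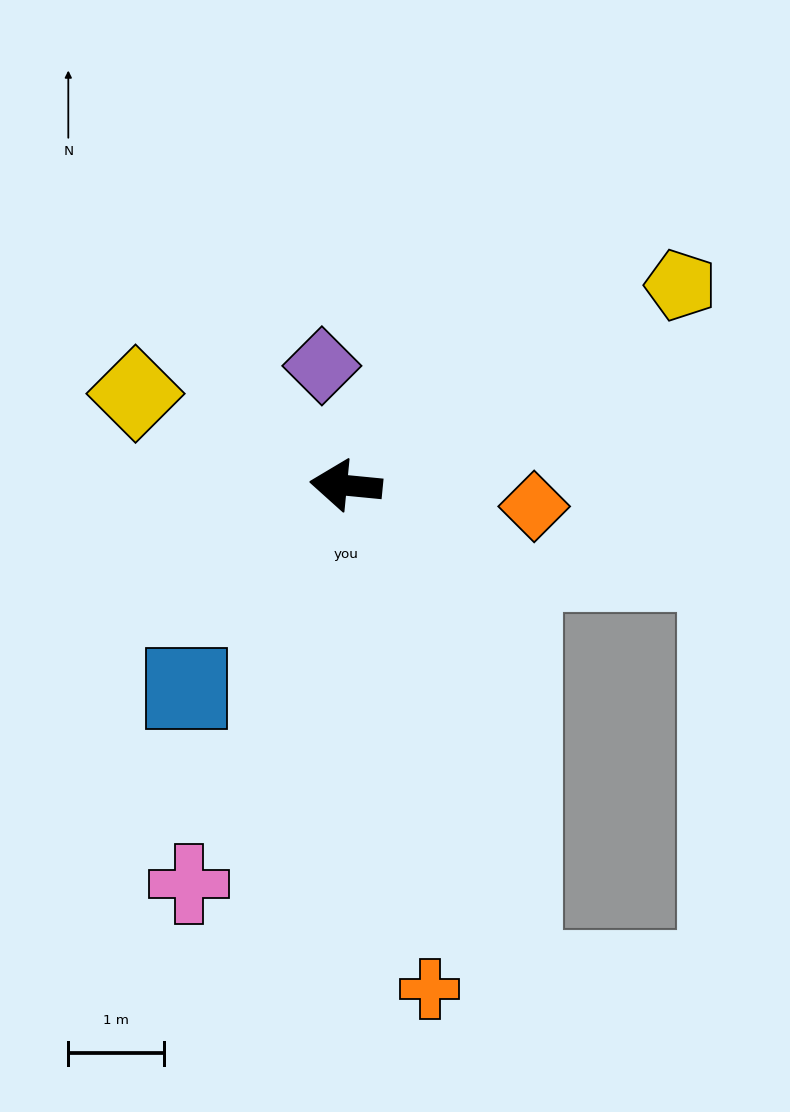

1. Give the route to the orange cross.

turn left 105°, forward 5.3 m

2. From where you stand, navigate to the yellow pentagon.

turn right 144°, forward 4.1 m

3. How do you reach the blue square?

turn left 57°, forward 2.7 m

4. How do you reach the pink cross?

turn left 74°, forward 4.5 m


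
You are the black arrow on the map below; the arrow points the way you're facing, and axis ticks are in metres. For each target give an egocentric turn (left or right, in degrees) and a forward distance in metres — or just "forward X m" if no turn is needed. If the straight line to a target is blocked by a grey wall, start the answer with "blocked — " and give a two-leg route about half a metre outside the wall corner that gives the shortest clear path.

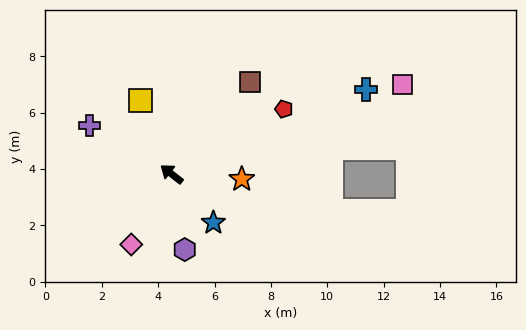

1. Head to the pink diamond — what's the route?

turn left 98°, forward 2.9 m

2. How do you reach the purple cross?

turn left 8°, forward 3.4 m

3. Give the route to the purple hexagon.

turn left 138°, forward 2.7 m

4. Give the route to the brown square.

turn right 92°, forward 4.3 m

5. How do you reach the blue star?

turn left 169°, forward 2.3 m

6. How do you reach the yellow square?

turn right 29°, forward 2.8 m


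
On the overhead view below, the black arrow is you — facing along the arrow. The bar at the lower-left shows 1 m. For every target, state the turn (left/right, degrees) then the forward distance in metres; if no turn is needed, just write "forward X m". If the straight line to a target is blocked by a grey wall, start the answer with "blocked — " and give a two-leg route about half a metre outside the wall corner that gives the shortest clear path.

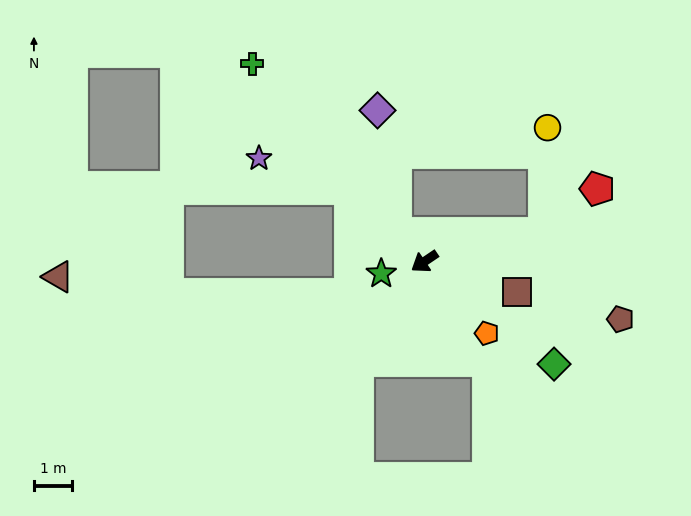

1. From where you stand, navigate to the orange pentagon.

turn left 97°, forward 2.5 m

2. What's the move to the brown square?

turn left 128°, forward 2.5 m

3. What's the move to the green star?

turn right 18°, forward 1.2 m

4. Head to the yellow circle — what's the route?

blocked — turn left 159°, forward 3.2 m, then turn left 75°, forward 2.8 m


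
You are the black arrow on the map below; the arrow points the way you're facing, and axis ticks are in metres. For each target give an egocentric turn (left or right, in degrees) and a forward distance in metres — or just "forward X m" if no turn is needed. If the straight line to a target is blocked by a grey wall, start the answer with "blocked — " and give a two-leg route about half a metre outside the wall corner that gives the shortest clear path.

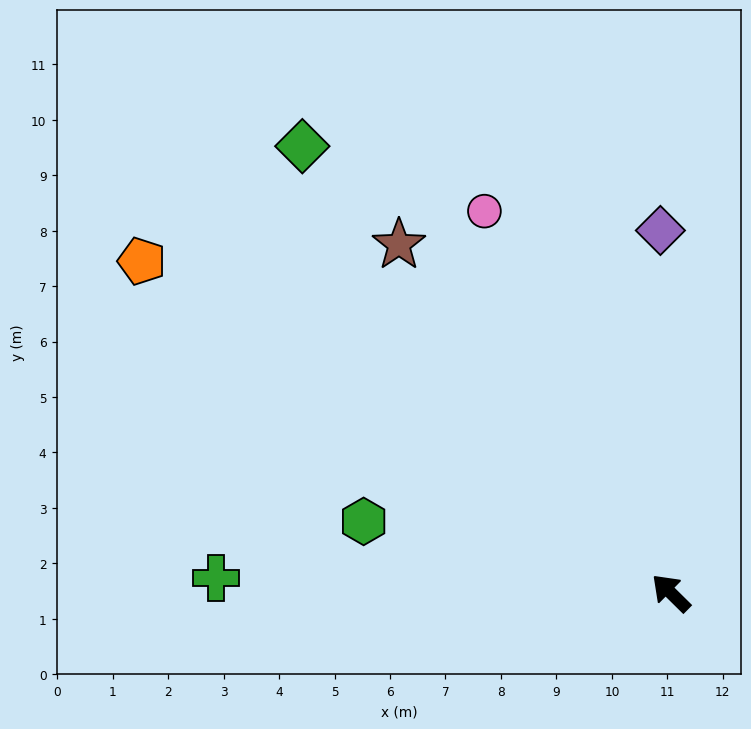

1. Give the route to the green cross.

turn left 43°, forward 8.2 m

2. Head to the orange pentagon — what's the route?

turn left 13°, forward 11.3 m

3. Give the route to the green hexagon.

turn left 32°, forward 5.7 m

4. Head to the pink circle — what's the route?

turn right 19°, forward 7.7 m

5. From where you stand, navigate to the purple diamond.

turn right 44°, forward 6.5 m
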